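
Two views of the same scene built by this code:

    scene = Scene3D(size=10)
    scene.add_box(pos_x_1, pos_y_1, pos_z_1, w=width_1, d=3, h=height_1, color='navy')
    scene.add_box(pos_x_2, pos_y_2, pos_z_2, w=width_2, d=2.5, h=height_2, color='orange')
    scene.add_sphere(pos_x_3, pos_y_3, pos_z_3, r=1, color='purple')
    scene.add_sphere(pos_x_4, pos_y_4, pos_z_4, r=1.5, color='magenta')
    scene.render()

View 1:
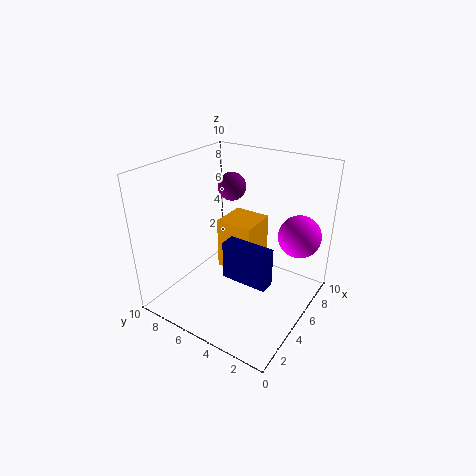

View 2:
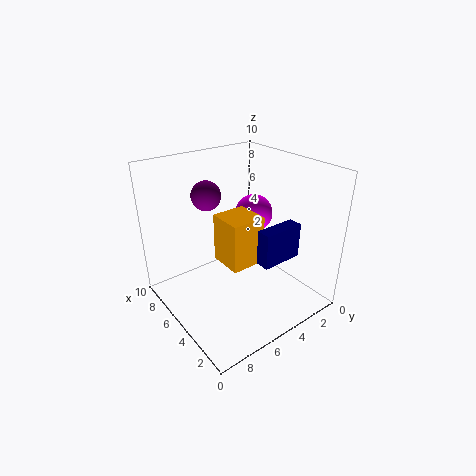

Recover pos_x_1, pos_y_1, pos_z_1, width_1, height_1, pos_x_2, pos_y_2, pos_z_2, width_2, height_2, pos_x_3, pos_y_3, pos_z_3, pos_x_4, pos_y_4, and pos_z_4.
pos_x_1 = 2.5, pos_y_1 = 1.5, pos_z_1 = 3.5, width_1 = 1, height_1 = 2.5, pos_x_2 = 4, pos_y_2 = 3.5, pos_z_2 = 3, width_2 = 2.5, height_2 = 3.5, pos_x_3 = 6.5, pos_y_3 = 6.5, pos_z_3 = 8, pos_x_4 = 7.5, pos_y_4 = 1.5, pos_z_4 = 5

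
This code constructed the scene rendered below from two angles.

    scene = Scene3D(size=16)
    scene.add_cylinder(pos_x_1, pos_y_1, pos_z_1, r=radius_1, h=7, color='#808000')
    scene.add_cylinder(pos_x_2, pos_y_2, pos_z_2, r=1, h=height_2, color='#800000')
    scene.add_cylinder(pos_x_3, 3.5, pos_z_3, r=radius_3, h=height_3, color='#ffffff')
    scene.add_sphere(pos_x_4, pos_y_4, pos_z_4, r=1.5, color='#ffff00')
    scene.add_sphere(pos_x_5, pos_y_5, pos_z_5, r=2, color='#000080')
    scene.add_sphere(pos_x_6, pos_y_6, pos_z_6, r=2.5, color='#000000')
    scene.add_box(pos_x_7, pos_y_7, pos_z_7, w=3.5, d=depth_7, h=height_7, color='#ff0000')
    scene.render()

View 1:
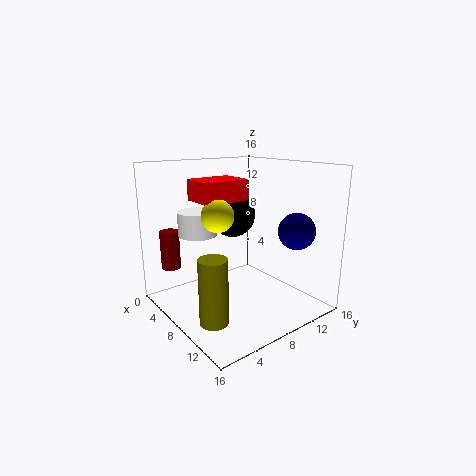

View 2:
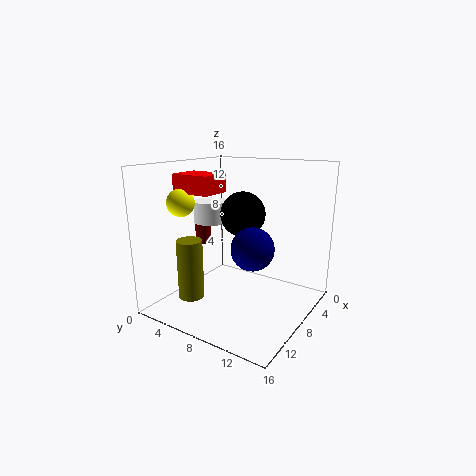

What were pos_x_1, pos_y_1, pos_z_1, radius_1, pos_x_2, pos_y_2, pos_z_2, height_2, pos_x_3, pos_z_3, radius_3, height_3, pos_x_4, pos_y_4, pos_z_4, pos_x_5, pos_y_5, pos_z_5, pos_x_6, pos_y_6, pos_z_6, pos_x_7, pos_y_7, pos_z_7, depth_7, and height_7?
pos_x_1 = 10.5, pos_y_1 = 3, pos_z_1 = 0.5, radius_1 = 1.5, pos_x_2 = 5.5, pos_y_2 = 1, pos_z_2 = 5.5, height_2 = 4, pos_x_3 = 7, pos_z_3 = 9, radius_3 = 2, height_3 = 2.5, pos_x_4 = 11.5, pos_y_4 = 3, pos_z_4 = 12, pos_x_5 = 12.5, pos_y_5 = 12.5, pos_z_5 = 9, pos_x_6 = 7, pos_y_6 = 8, pos_z_6 = 10.5, pos_x_7 = 8, pos_y_7 = 2, pos_z_7 = 13, depth_7 = 4.5, height_7 = 2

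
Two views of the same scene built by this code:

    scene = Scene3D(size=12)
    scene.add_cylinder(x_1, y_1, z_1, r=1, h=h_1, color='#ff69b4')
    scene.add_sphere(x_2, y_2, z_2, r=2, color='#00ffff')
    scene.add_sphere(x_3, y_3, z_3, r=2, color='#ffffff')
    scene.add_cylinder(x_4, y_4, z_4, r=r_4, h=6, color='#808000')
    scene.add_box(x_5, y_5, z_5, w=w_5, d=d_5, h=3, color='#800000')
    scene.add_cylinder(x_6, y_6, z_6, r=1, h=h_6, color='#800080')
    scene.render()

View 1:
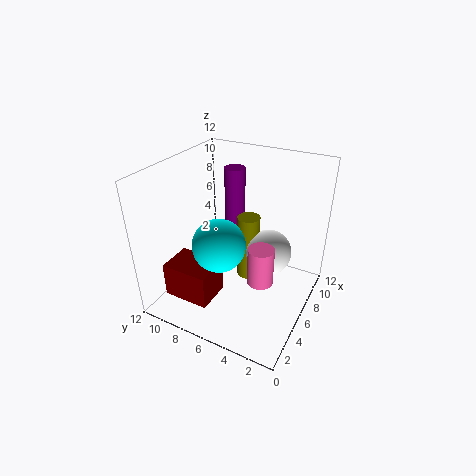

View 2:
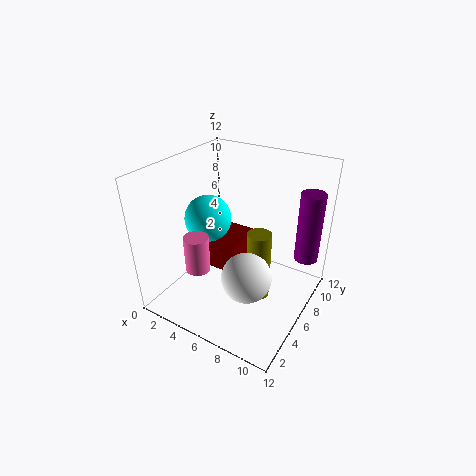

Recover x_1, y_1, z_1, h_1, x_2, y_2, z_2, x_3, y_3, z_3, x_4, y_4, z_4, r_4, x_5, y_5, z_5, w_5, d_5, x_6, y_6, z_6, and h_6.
x_1 = 4
y_1 = 3
z_1 = 4
h_1 = 3
x_2 = 3
y_2 = 6
z_2 = 7
x_3 = 8
y_3 = 4
z_3 = 4
x_4 = 8
y_4 = 6
z_4 = 1
r_4 = 1
x_5 = 2
y_5 = 7
z_5 = 1
w_5 = 3
d_5 = 4
x_6 = 11
y_6 = 9
z_6 = 4
h_6 = 6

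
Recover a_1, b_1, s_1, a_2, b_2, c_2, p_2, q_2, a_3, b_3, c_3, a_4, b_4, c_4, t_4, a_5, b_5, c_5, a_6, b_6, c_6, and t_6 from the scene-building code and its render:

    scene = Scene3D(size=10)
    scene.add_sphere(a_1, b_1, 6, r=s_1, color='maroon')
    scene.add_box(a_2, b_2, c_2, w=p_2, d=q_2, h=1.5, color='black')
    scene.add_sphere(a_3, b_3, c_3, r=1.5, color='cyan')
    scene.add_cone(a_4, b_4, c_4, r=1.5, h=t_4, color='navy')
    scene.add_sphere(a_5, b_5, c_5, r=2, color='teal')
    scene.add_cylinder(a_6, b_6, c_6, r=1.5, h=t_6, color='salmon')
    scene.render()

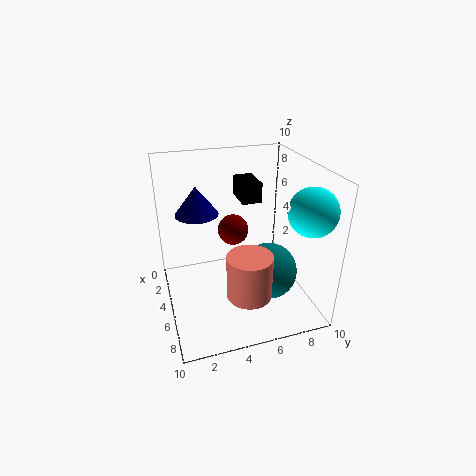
a_1 = 5.5; b_1 = 4.5; s_1 = 1; a_2 = 0.5; b_2 = 6; c_2 = 6.5; p_2 = 2.5; q_2 = 1.5; a_3 = 8.5; b_3 = 8.5; c_3 = 8; a_4 = 3.5; b_4 = 2.5; c_4 = 6.5; t_4 = 2; a_5 = 6; b_5 = 7; c_5 = 2.5; a_6 = 7.5; b_6 = 5; c_6 = 2; t_6 = 3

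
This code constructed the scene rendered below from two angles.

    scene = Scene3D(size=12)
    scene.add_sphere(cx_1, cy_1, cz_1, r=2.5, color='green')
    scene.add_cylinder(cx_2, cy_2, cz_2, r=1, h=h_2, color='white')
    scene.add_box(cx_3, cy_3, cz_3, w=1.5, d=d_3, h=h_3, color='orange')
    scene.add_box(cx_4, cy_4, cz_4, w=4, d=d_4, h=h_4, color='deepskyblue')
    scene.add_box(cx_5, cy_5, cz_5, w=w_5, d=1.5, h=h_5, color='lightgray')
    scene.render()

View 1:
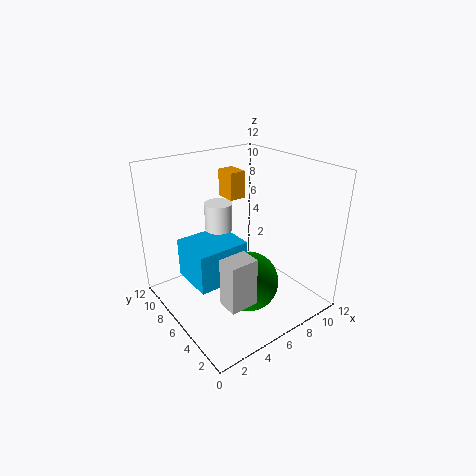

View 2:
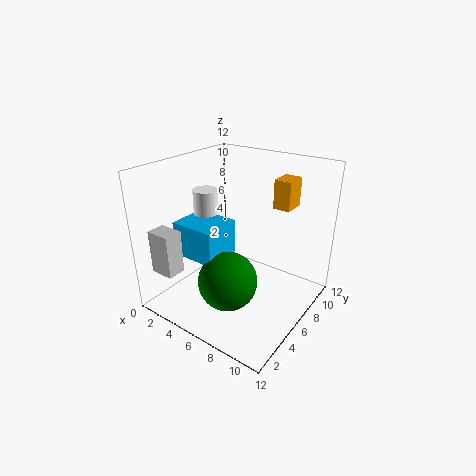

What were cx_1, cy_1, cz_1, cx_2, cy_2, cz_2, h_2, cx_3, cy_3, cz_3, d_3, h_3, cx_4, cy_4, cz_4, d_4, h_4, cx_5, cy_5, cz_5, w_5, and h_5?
cx_1 = 6; cy_1 = 4.5; cz_1 = 2.5; cx_2 = 3.5; cy_2 = 5; cz_2 = 8; h_2 = 2; cx_3 = 7.5; cy_3 = 9; cz_3 = 8; d_3 = 2; h_3 = 2.5; cx_4 = 1; cy_4 = 3.5; cz_4 = 4; d_4 = 3.5; h_4 = 3; cx_5 = 1.5; cy_5 = 0.5; cz_5 = 4; w_5 = 2; h_5 = 3.5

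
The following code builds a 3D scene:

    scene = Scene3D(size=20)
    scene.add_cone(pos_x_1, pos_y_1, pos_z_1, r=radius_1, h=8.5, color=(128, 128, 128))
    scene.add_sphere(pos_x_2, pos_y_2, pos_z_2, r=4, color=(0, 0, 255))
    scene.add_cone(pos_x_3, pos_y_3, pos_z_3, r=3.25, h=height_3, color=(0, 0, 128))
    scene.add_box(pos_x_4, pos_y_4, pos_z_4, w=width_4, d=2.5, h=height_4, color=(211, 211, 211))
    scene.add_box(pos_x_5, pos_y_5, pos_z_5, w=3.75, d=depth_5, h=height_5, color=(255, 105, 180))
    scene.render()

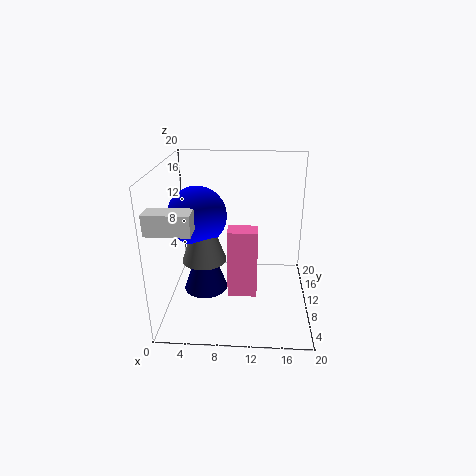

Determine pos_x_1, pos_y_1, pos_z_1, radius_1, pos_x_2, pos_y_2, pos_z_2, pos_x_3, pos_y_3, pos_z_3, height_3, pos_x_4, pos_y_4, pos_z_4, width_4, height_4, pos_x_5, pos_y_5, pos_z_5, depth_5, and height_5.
pos_x_1 = 5.5
pos_y_1 = 8.25
pos_z_1 = 7.5
radius_1 = 3
pos_x_2 = 4.5
pos_y_2 = 9.75
pos_z_2 = 13.25
pos_x_3 = 5
pos_y_3 = 11.25
pos_z_3 = 1
height_3 = 9
pos_x_4 = 0.25
pos_y_4 = 0.75
pos_z_4 = 14.25
width_4 = 5.25
height_4 = 2.5
pos_x_5 = 9
pos_y_5 = 4.5
pos_z_5 = 4.25
depth_5 = 2.5
height_5 = 9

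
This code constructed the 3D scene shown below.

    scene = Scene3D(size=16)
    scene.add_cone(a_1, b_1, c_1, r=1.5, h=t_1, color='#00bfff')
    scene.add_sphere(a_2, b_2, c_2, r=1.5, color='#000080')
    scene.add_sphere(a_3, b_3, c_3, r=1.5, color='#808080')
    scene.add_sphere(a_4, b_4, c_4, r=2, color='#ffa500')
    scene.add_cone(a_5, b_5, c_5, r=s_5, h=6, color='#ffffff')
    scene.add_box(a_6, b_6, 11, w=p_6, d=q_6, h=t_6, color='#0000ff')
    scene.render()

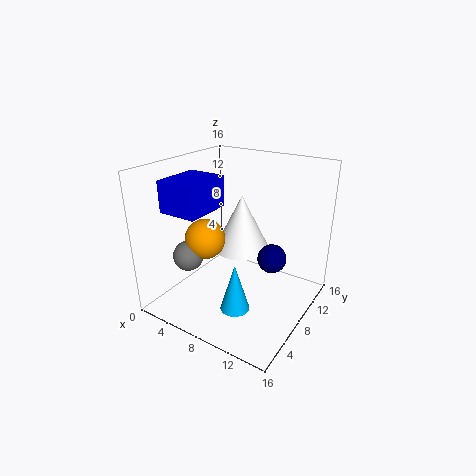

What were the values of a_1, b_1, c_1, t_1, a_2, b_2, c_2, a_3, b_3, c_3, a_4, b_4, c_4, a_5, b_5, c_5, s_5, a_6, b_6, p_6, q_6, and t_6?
a_1 = 10.5; b_1 = 3.5; c_1 = 2.5; t_1 = 5; a_2 = 12.5; b_2 = 7.5; c_2 = 7; a_3 = 6; b_3 = 2; c_3 = 8; a_4 = 7; b_4 = 3.5; c_4 = 9.5; a_5 = 8.5; b_5 = 8; c_5 = 7; s_5 = 3; a_6 = 1; b_6 = 3.5; p_6 = 4.5; q_6 = 5.5; t_6 = 3.5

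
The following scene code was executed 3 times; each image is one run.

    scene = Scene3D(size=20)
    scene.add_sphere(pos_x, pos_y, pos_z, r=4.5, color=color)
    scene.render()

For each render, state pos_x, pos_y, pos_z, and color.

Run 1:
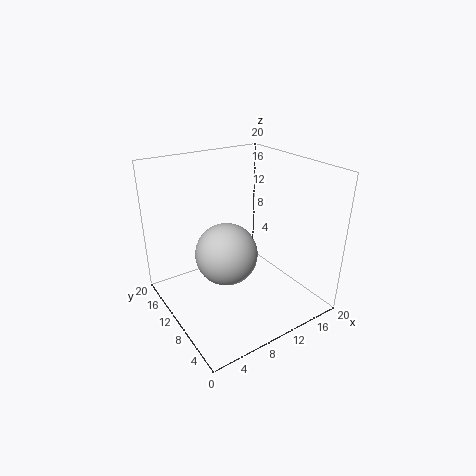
pos_x = 9, pos_y = 11.5, pos_z = 7, color = 'lightgray'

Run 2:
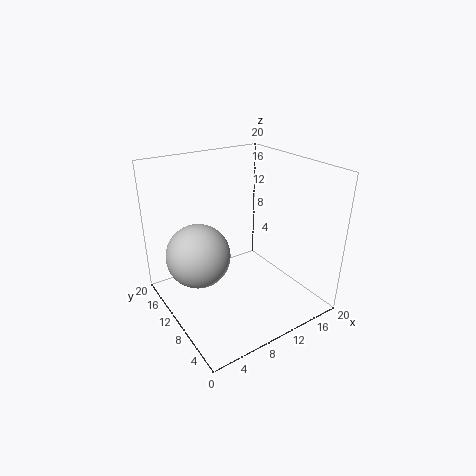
pos_x = 5, pos_y = 12.5, pos_z = 7.5, color = 'lightgray'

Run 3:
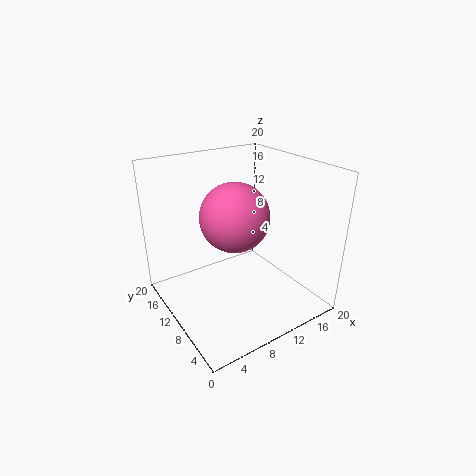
pos_x = 8.5, pos_y = 8.5, pos_z = 14, color = 'hotpink'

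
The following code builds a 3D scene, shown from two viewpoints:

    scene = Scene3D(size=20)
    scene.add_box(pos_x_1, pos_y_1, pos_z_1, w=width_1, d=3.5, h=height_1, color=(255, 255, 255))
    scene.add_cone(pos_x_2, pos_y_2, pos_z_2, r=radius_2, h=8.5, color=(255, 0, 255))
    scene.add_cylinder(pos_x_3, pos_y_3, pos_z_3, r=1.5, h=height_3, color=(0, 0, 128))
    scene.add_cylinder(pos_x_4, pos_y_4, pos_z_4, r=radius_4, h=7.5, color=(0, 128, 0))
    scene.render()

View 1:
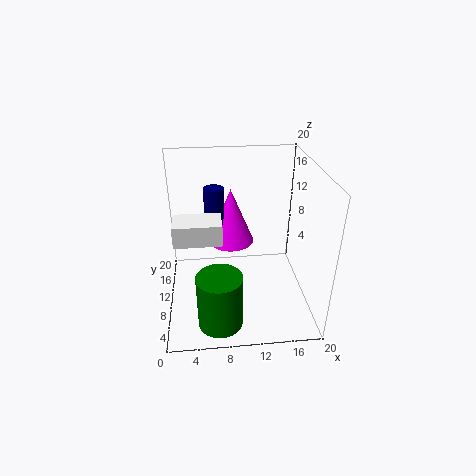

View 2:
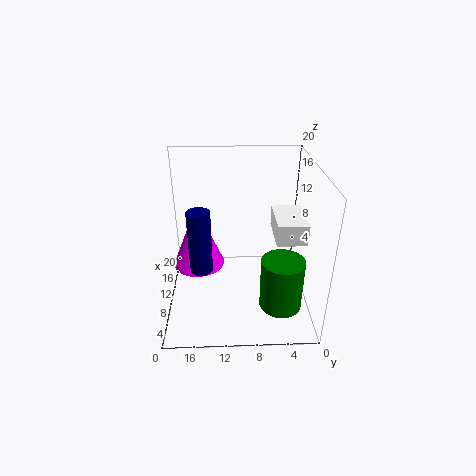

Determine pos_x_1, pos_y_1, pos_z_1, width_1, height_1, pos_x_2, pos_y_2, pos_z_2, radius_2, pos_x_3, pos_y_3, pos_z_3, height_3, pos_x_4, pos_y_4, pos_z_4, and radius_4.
pos_x_1 = 2, pos_y_1 = 2.5, pos_z_1 = 13.5, width_1 = 5.5, height_1 = 2.5, pos_x_2 = 9.5, pos_y_2 = 15.5, pos_z_2 = 6.5, radius_2 = 3.5, pos_x_3 = 7, pos_y_3 = 15, pos_z_3 = 7, height_3 = 8.5, pos_x_4 = 7, pos_y_4 = 4, pos_z_4 = 0.5, radius_4 = 3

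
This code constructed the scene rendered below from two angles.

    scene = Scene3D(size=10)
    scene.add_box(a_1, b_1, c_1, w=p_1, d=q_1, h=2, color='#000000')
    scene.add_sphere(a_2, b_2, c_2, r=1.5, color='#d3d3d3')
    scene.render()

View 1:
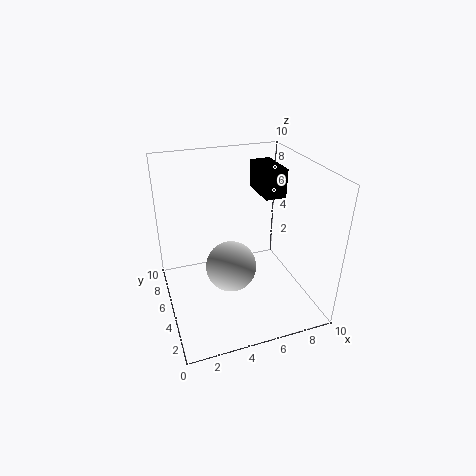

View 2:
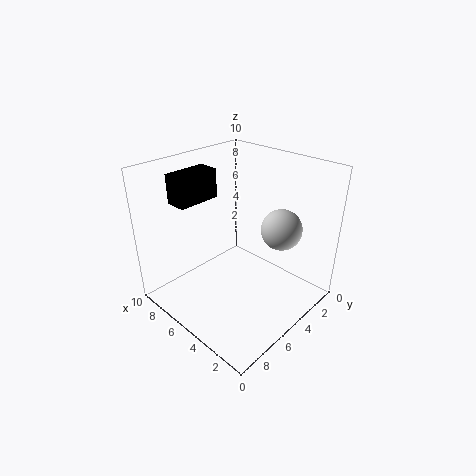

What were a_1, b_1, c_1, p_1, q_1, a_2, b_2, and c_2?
a_1 = 7; b_1 = 5; c_1 = 7.5; p_1 = 1.5; q_1 = 3; a_2 = 3.5; b_2 = 2; c_2 = 5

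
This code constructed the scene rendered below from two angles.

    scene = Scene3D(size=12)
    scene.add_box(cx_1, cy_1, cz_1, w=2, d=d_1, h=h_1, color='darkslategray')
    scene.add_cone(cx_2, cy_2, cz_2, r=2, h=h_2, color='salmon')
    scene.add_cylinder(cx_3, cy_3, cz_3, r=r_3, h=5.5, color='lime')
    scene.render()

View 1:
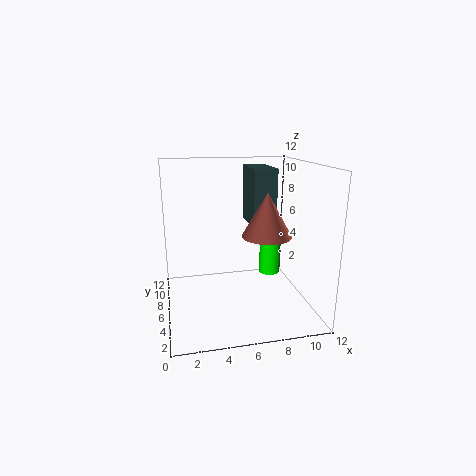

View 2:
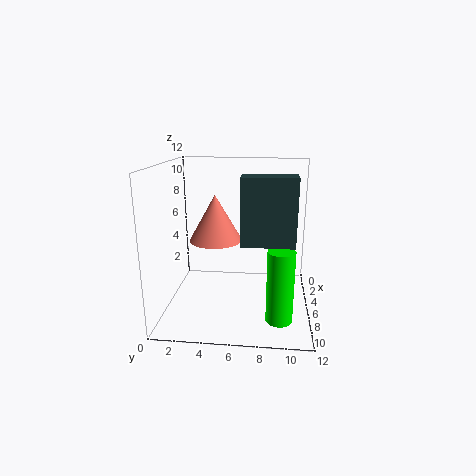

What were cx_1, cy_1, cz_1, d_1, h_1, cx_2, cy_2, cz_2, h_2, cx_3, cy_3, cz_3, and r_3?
cx_1 = 7.5
cy_1 = 6.5
cz_1 = 6.5
d_1 = 4
h_1 = 5
cx_2 = 8
cy_2 = 4.5
cz_2 = 6.5
h_2 = 3.5
cx_3 = 10
cy_3 = 9.5
cz_3 = 1
r_3 = 1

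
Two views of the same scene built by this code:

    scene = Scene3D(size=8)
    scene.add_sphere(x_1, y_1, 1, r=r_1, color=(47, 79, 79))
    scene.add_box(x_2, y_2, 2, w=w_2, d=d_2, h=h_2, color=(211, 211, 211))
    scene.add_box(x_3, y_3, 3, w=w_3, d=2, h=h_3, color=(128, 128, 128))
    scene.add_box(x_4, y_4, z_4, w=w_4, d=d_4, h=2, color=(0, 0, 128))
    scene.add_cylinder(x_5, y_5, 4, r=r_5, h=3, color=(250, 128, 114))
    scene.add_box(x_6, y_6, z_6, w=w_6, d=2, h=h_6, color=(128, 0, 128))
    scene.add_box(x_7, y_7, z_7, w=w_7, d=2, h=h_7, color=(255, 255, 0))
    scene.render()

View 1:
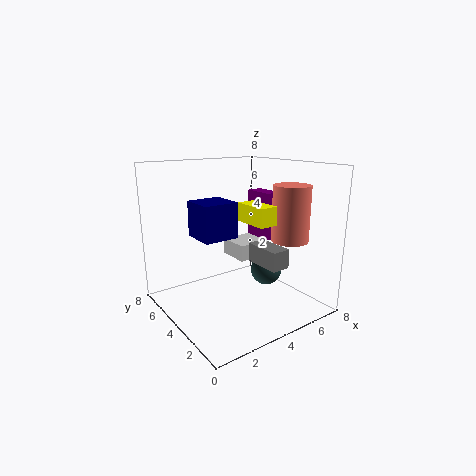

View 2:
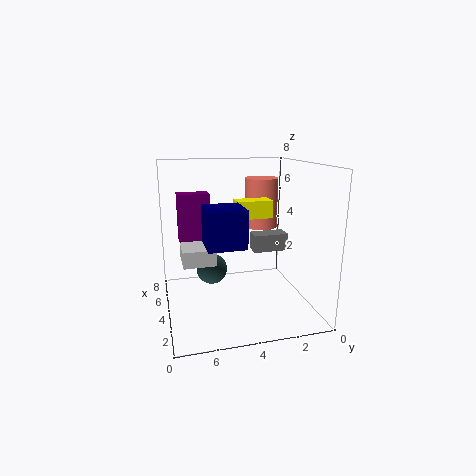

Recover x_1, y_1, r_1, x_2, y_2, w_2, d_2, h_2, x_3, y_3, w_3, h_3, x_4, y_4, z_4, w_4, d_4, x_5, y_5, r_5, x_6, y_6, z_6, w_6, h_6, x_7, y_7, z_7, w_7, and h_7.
x_1 = 7; y_1 = 5; r_1 = 1; x_2 = 5; y_2 = 5; w_2 = 2; d_2 = 2; h_2 = 1; x_3 = 4; y_3 = 1; w_3 = 1; h_3 = 1; x_4 = 2; y_4 = 4; z_4 = 4; w_4 = 2; d_4 = 2; x_5 = 6; y_5 = 2; r_5 = 1; x_6 = 7; y_6 = 5; z_6 = 3; w_6 = 1; h_6 = 3; x_7 = 4; y_7 = 2; z_7 = 5; w_7 = 1; h_7 = 1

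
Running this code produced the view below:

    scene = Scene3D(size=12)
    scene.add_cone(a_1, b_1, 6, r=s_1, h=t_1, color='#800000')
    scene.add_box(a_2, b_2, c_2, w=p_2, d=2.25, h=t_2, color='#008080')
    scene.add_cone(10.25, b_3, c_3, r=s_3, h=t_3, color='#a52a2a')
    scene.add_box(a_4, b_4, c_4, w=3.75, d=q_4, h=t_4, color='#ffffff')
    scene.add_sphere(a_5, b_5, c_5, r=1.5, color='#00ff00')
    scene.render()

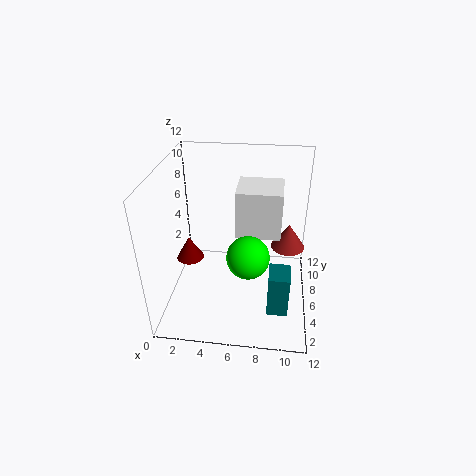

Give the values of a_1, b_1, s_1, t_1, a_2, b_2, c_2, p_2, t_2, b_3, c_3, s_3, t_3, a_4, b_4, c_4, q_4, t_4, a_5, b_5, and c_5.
a_1 = 2.75
b_1 = 3
s_1 = 1
t_1 = 1.75
a_2 = 8.75
b_2 = 3.25
c_2 = 0.25
p_2 = 1.75
t_2 = 3.75
b_3 = 8.25
c_3 = 4
s_3 = 1.5
t_3 = 2.25
a_4 = 5.75
b_4 = 6
c_4 = 6
q_4 = 3.5
t_4 = 4
a_5 = 7.25
b_5 = 1.75
c_5 = 7.25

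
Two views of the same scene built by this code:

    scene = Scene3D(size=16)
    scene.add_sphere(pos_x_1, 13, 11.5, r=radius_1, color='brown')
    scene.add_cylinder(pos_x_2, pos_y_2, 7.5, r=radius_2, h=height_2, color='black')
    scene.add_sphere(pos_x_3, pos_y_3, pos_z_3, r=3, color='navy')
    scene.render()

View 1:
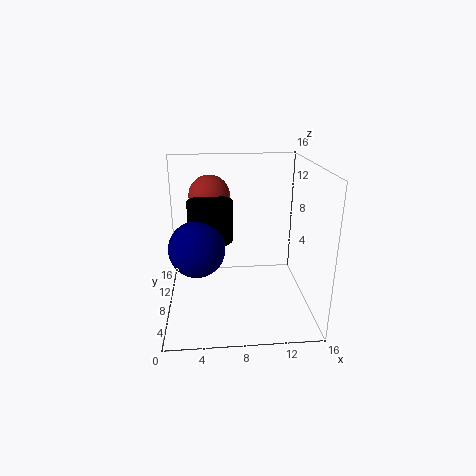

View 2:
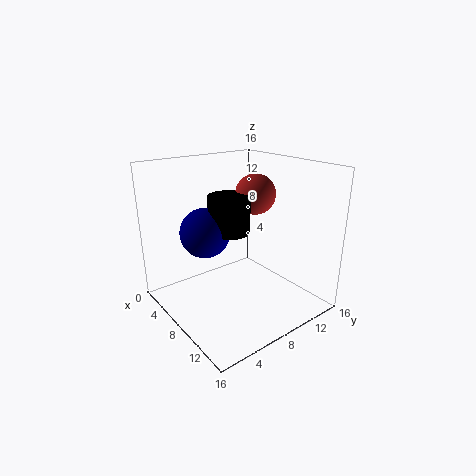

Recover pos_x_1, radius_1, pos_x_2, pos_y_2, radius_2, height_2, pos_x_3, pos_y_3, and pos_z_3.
pos_x_1 = 5
radius_1 = 2.5
pos_x_2 = 5
pos_y_2 = 9
radius_2 = 2.5
height_2 = 4.5
pos_x_3 = 3.5
pos_y_3 = 6.5
pos_z_3 = 7.5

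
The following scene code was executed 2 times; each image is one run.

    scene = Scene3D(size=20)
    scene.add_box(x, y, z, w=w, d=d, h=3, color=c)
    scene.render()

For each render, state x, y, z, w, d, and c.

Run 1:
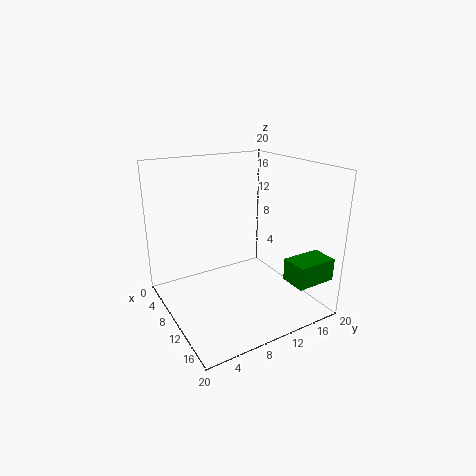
x = 16, y = 13.5, z = 5.5, w = 3.5, d = 5.5, c = 'green'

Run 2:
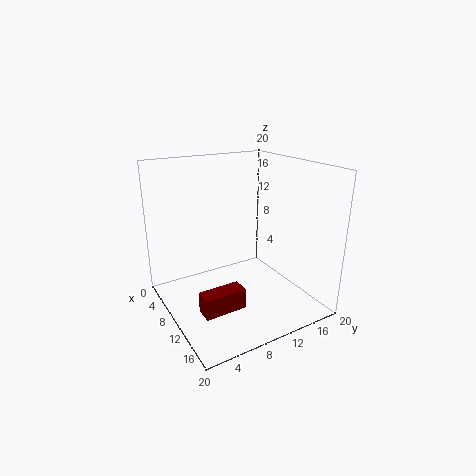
x = 10.5, y = 3.5, z = 0.5, w = 2.5, d = 6, c = 'maroon'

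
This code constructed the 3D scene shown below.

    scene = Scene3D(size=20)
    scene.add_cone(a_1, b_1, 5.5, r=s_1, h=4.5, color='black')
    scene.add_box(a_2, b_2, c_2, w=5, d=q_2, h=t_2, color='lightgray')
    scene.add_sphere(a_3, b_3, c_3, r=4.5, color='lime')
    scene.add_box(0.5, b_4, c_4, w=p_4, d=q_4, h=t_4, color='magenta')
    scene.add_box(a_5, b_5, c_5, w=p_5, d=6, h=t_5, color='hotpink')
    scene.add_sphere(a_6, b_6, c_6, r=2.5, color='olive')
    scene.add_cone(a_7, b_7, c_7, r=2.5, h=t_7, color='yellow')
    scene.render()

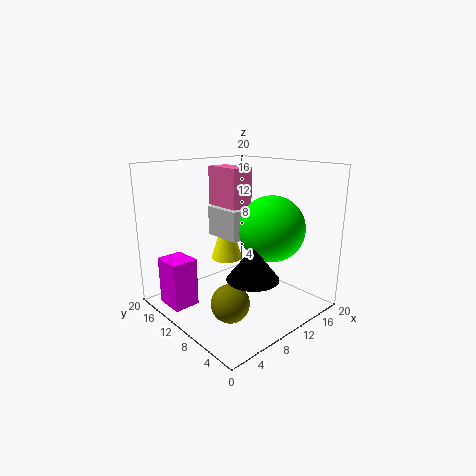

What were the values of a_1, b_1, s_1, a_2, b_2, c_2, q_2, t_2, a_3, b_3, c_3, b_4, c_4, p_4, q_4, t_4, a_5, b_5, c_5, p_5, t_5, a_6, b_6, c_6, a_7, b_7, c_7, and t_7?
a_1 = 9
b_1 = 6
s_1 = 3.5
a_2 = 11
b_2 = 12
c_2 = 8.5
q_2 = 6
t_2 = 4.5
a_3 = 13
b_3 = 6.5
c_3 = 11.5
b_4 = 11.5
c_4 = 1.5
p_4 = 3.5
q_4 = 4
t_4 = 6.5
a_5 = 12
b_5 = 13
c_5 = 13
p_5 = 3.5
t_5 = 6
a_6 = 5.5
b_6 = 6.5
c_6 = 3
a_7 = 13
b_7 = 16
c_7 = 4.5
t_7 = 8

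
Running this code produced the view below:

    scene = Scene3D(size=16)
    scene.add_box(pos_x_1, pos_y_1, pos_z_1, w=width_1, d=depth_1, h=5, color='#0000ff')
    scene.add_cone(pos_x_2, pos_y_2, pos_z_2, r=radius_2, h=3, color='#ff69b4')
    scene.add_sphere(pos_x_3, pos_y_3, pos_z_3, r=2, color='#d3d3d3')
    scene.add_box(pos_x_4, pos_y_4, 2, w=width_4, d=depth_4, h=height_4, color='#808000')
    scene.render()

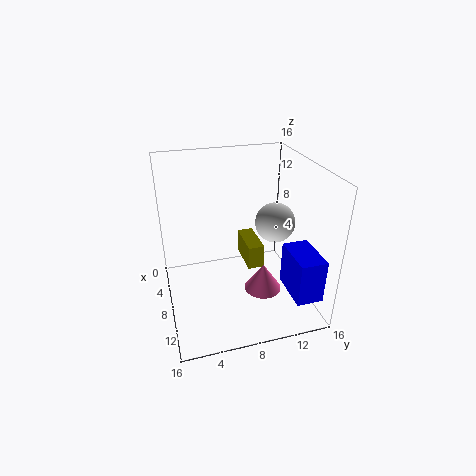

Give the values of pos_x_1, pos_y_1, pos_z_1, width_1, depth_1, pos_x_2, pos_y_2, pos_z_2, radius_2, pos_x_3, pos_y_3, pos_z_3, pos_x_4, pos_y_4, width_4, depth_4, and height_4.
pos_x_1 = 9; pos_y_1 = 13; pos_z_1 = 2; width_1 = 5; depth_1 = 3; pos_x_2 = 11; pos_y_2 = 10; pos_z_2 = 3; radius_2 = 2; pos_x_3 = 11; pos_y_3 = 11; pos_z_3 = 11; pos_x_4 = 1; pos_y_4 = 10; width_4 = 5; depth_4 = 2; height_4 = 3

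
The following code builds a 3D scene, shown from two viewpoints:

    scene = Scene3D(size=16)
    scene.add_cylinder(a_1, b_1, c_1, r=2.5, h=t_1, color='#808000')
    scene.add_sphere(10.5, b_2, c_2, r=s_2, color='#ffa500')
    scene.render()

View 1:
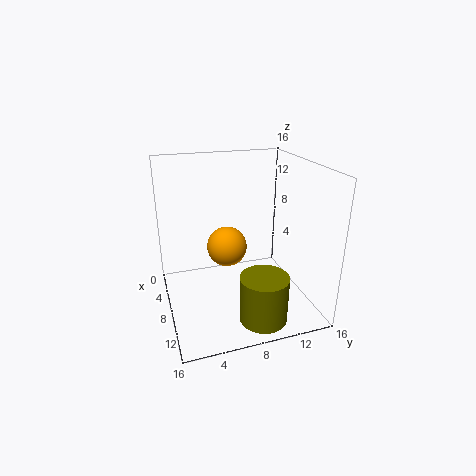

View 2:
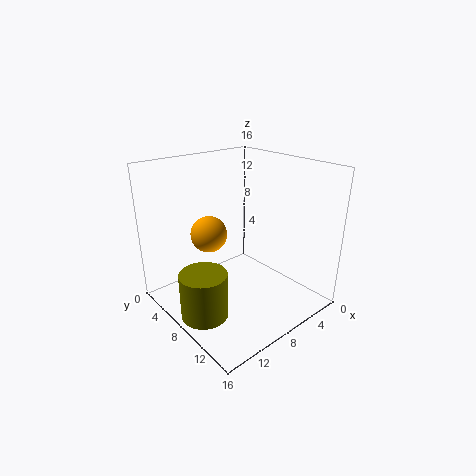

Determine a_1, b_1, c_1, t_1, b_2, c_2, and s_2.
a_1 = 13.5, b_1 = 9, c_1 = 1, t_1 = 5, b_2 = 6, c_2 = 8.5, s_2 = 2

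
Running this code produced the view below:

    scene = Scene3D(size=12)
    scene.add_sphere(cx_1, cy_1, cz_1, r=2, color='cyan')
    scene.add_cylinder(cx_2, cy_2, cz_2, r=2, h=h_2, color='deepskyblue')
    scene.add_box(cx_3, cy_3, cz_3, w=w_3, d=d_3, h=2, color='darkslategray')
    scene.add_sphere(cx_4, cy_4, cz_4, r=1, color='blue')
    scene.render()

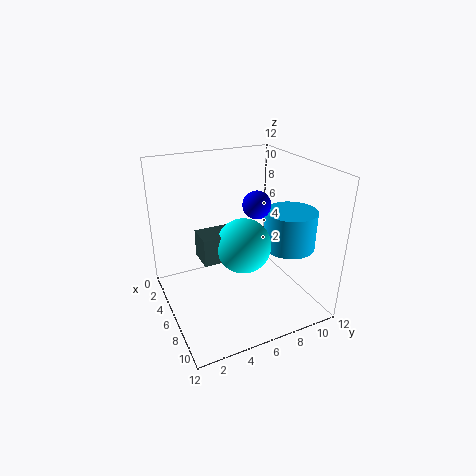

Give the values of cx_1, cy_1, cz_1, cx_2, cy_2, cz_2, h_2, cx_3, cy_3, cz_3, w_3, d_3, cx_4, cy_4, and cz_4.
cx_1 = 9
cy_1 = 5
cz_1 = 7
cx_2 = 9
cy_2 = 9
cz_2 = 6
h_2 = 3
cx_3 = 7
cy_3 = 2
cz_3 = 6
w_3 = 2
d_3 = 4
cx_4 = 9
cy_4 = 6
cz_4 = 10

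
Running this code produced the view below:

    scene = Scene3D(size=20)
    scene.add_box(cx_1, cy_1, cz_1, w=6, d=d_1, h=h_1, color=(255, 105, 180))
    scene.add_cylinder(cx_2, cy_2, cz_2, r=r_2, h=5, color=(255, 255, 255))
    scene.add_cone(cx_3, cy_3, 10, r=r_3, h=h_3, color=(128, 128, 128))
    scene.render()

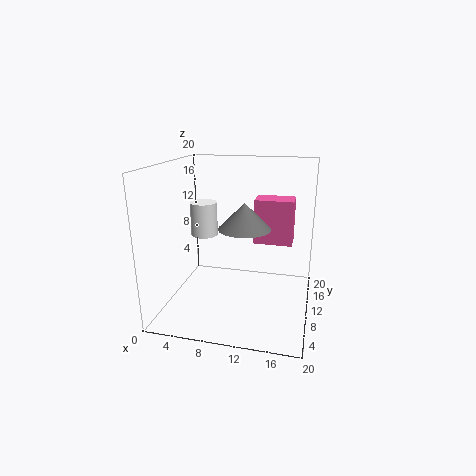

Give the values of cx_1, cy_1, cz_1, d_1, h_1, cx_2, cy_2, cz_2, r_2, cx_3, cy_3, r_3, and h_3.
cx_1 = 11
cy_1 = 16
cz_1 = 7
d_1 = 4
h_1 = 7
cx_2 = 4
cy_2 = 13
cz_2 = 9
r_2 = 2
cx_3 = 10
cy_3 = 14
r_3 = 4
h_3 = 4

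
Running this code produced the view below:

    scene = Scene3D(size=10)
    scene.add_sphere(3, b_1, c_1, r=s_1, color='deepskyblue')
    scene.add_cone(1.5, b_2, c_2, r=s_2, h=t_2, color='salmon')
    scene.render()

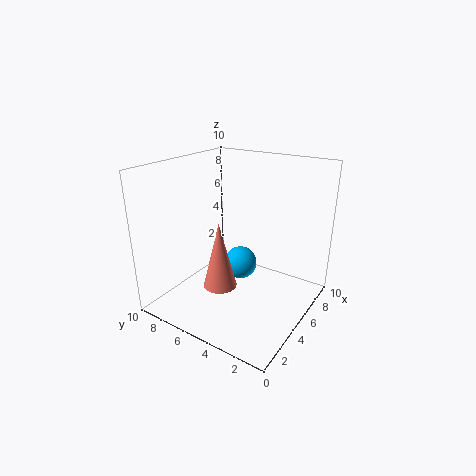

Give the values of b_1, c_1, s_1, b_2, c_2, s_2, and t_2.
b_1 = 3.5; c_1 = 4.5; s_1 = 1; b_2 = 4; c_2 = 3.5; s_2 = 1; t_2 = 4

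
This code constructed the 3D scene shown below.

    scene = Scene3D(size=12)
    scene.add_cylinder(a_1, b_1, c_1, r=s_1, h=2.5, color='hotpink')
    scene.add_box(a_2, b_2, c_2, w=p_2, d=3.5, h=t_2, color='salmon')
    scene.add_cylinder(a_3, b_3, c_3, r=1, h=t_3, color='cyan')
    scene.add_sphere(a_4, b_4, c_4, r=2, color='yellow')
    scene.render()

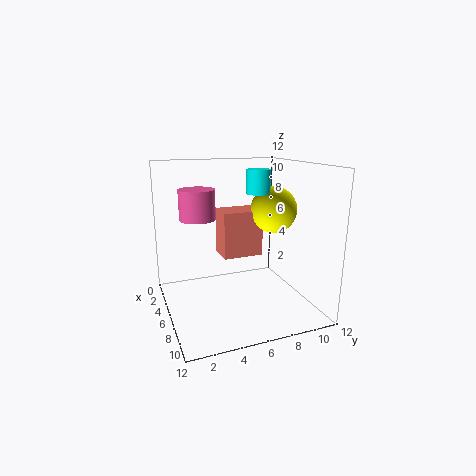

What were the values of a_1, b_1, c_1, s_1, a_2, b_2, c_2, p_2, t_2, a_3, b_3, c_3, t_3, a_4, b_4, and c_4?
a_1 = 4.5, b_1 = 3, c_1 = 7.5, s_1 = 1.5, a_2 = 3, b_2 = 5, c_2 = 4, p_2 = 2.5, t_2 = 4, a_3 = 5.5, b_3 = 8, c_3 = 9.5, t_3 = 2, a_4 = 5.5, b_4 = 9.5, c_4 = 8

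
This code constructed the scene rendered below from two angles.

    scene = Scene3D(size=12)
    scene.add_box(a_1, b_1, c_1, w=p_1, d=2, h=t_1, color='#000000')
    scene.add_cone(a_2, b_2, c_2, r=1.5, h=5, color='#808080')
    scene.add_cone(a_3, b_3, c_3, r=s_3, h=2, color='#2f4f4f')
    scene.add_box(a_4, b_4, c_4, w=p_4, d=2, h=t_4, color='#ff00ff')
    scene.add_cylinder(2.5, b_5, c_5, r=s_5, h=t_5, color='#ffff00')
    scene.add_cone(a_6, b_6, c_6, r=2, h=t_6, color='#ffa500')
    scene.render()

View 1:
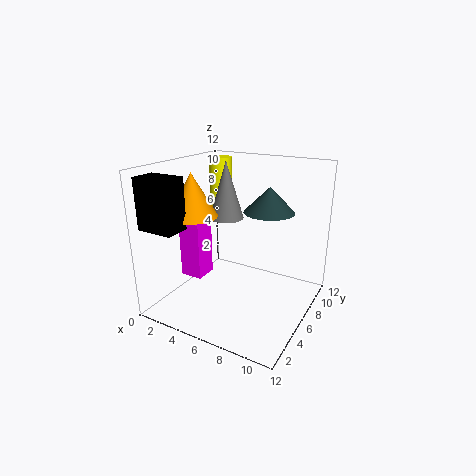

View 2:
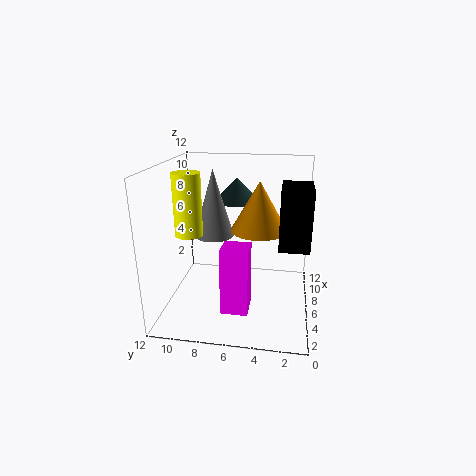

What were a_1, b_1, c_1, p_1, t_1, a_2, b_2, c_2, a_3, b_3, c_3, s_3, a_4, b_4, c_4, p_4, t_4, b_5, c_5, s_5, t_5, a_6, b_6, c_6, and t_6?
a_1 = 0.5; b_1 = 0.5; c_1 = 7.5; p_1 = 3; t_1 = 4; a_2 = 4; b_2 = 7.5; c_2 = 7; a_3 = 8.5; b_3 = 6.5; c_3 = 8.5; s_3 = 2; a_4 = 1; b_4 = 4.5; c_4 = 2; p_4 = 2; t_4 = 5; b_5 = 9; c_5 = 7.5; s_5 = 1; t_5 = 4.5; a_6 = 3; b_6 = 4; c_6 = 8; t_6 = 3.5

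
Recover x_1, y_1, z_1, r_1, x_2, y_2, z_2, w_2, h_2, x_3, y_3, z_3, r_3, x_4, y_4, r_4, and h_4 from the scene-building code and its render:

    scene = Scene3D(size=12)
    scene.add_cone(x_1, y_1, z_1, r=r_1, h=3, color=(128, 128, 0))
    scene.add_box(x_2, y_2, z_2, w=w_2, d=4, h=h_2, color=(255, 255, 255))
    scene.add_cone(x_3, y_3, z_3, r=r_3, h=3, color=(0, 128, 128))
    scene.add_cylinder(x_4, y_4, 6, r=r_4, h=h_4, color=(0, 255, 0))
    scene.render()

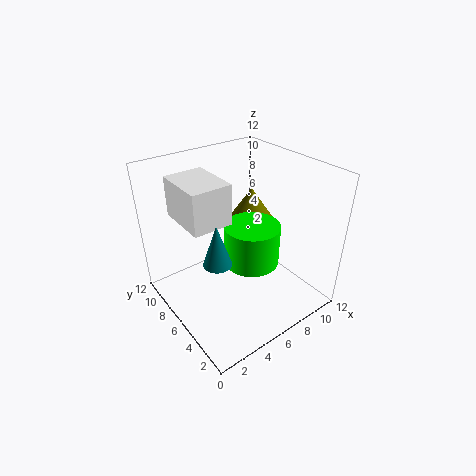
x_1 = 9, y_1 = 8, z_1 = 6, r_1 = 2, x_2 = 1, y_2 = 4, z_2 = 9, w_2 = 3, h_2 = 3, x_3 = 2, y_3 = 3, z_3 = 7, r_3 = 1, x_4 = 5, y_4 = 3, r_4 = 2, h_4 = 3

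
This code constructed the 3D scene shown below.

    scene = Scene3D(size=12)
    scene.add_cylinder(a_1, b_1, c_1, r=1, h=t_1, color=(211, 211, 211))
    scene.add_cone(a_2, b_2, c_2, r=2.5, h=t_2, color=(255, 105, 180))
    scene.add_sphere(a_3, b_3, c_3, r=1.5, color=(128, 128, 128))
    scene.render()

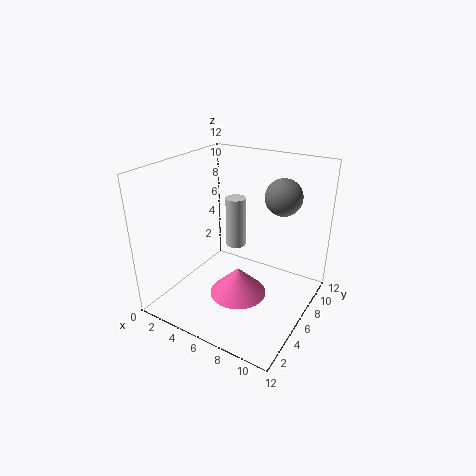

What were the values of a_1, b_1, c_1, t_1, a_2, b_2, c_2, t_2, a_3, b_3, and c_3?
a_1 = 3
b_1 = 10.5
c_1 = 2.5
t_1 = 5
a_2 = 6
b_2 = 6
c_2 = 0.5
t_2 = 2.5
a_3 = 9
b_3 = 8
c_3 = 9.5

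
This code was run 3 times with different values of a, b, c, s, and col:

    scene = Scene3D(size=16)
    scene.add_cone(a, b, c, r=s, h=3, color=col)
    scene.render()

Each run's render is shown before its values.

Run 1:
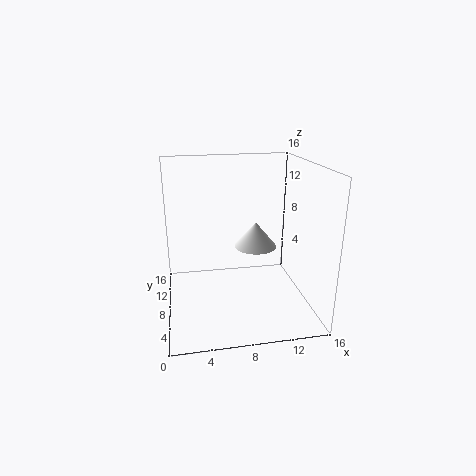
a = 10.5
b = 10
c = 6
s = 2.5
col = 'white'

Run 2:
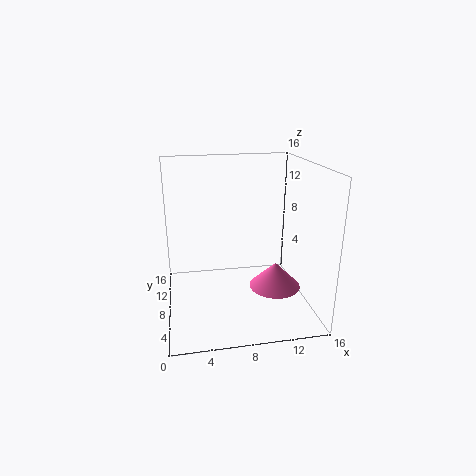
a = 12.5
b = 8
c = 1.5
s = 3
col = 'hotpink'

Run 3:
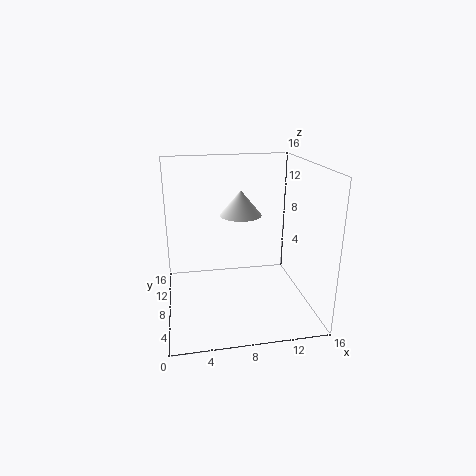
a = 9
b = 11.5
c = 9.5
s = 2.5
col = 'white'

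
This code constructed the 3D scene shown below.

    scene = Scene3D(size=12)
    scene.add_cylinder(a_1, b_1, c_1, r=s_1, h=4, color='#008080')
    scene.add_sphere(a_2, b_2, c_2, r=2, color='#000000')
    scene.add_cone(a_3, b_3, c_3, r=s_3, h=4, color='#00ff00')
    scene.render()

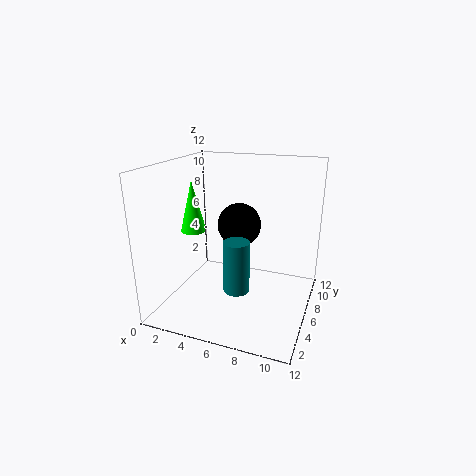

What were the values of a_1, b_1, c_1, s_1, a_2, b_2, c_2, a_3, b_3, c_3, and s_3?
a_1 = 7, b_1 = 3, c_1 = 3, s_1 = 1, a_2 = 5, b_2 = 9, c_2 = 6, a_3 = 3, b_3 = 4, c_3 = 7, s_3 = 1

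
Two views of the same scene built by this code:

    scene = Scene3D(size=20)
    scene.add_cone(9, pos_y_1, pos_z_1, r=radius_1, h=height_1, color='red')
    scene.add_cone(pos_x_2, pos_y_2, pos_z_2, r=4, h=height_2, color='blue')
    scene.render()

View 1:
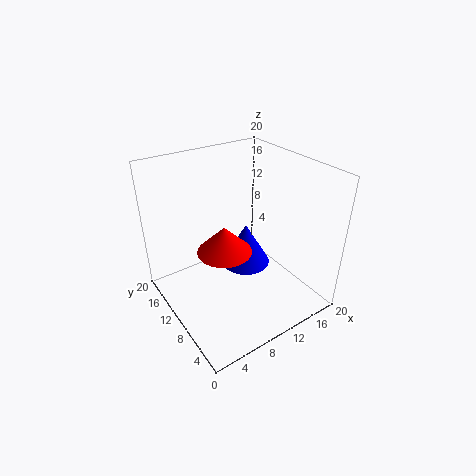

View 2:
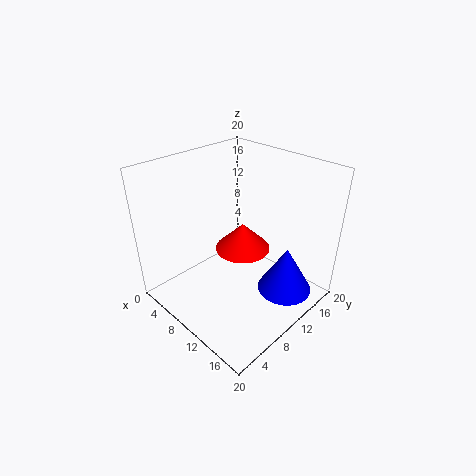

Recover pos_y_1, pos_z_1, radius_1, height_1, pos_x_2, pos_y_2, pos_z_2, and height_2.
pos_y_1 = 12
pos_z_1 = 7
radius_1 = 4
height_1 = 4
pos_x_2 = 15
pos_y_2 = 15
pos_z_2 = 1
height_2 = 7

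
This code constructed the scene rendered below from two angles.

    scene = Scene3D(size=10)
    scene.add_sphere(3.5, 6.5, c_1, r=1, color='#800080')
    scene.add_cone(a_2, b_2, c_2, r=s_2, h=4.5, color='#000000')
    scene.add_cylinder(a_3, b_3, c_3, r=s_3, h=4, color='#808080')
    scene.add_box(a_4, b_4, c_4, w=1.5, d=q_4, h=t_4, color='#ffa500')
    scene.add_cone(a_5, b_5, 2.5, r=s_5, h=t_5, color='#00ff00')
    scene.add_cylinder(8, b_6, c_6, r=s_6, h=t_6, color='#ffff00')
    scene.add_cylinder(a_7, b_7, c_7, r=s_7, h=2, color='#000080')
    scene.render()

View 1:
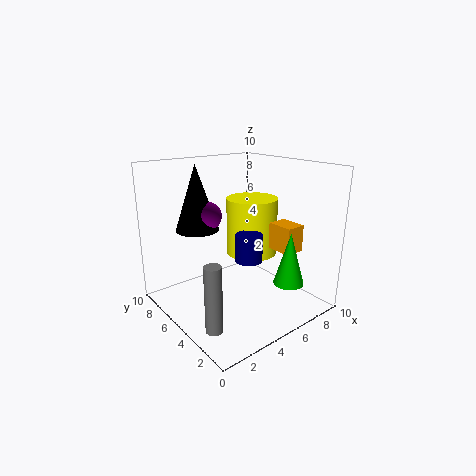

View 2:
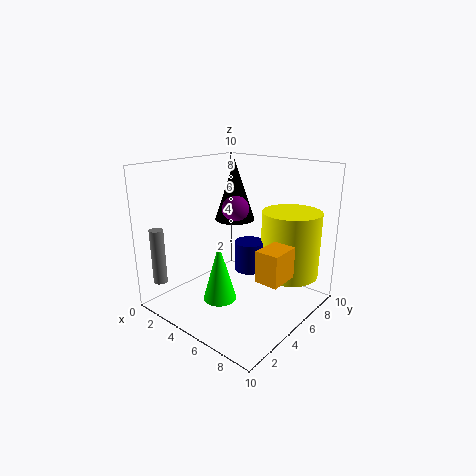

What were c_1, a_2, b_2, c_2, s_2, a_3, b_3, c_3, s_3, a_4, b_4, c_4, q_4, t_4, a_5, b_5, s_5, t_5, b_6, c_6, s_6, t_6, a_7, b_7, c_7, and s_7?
c_1 = 6.5; a_2 = 3; b_2 = 7; c_2 = 5.5; s_2 = 1.5; a_3 = 0.5; b_3 = 1.5; c_3 = 1.5; s_3 = 0.5; a_4 = 8; b_4 = 3; c_4 = 3.5; q_4 = 2; t_4 = 2; a_5 = 6.5; b_5 = 1.5; s_5 = 1; t_5 = 3.5; b_6 = 7; c_6 = 2.5; s_6 = 2; t_6 = 4.5; a_7 = 6; b_7 = 5; c_7 = 3; s_7 = 1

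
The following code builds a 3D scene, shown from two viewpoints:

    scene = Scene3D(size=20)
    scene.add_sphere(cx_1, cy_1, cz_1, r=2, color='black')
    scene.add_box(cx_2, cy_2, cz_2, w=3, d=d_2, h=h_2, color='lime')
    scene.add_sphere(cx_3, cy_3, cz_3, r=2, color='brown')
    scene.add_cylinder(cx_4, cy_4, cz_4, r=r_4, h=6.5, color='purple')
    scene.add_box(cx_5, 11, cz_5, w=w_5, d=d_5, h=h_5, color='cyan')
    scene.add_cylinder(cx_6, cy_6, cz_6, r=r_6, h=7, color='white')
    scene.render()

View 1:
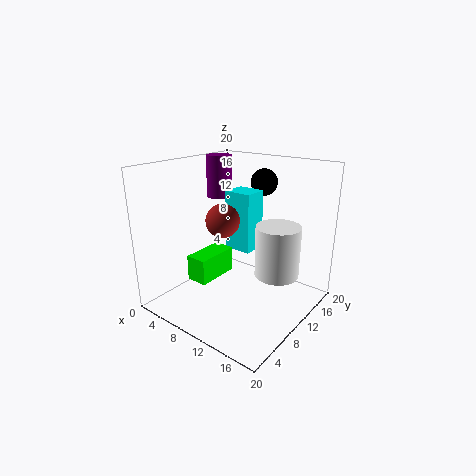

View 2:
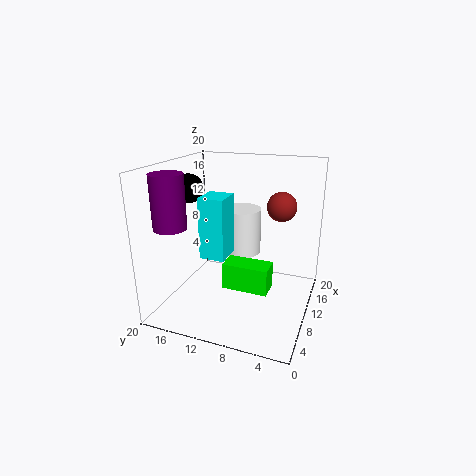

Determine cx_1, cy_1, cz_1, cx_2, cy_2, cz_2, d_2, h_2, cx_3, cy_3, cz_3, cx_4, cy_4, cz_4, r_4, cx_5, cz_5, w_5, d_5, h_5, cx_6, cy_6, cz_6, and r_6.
cx_1 = 9.5
cy_1 = 17
cz_1 = 16.5
cx_2 = 5.5
cy_2 = 4.5
cz_2 = 4.5
d_2 = 6
h_2 = 3.5
cx_3 = 12
cy_3 = 4.5
cz_3 = 14.5
cx_4 = 2
cy_4 = 15.5
cz_4 = 13.5
r_4 = 2
cx_5 = 7
cz_5 = 7.5
w_5 = 4
d_5 = 3.5
h_5 = 8.5
cx_6 = 15.5
cy_6 = 11.5
cz_6 = 5.5
r_6 = 3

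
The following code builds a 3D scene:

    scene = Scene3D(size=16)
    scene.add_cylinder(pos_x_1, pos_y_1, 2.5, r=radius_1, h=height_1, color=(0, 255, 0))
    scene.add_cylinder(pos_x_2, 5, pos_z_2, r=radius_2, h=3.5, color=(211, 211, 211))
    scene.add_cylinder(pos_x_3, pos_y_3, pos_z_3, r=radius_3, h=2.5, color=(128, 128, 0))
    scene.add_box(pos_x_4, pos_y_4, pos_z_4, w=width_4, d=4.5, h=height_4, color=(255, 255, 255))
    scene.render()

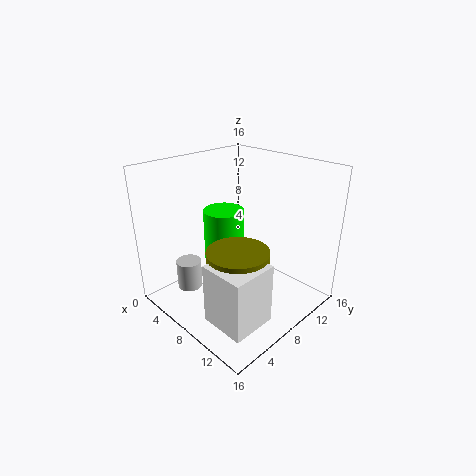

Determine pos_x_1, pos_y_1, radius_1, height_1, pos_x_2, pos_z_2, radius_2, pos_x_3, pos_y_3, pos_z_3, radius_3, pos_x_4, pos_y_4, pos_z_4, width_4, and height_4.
pos_x_1 = 3.5; pos_y_1 = 10; radius_1 = 2.5; height_1 = 7; pos_x_2 = 2.5; pos_z_2 = 0.5; radius_2 = 1.5; pos_x_3 = 12; pos_y_3 = 4; pos_z_3 = 7; radius_3 = 3; pos_x_4 = 11; pos_y_4 = 0.5; pos_z_4 = 3; width_4 = 4.5; height_4 = 6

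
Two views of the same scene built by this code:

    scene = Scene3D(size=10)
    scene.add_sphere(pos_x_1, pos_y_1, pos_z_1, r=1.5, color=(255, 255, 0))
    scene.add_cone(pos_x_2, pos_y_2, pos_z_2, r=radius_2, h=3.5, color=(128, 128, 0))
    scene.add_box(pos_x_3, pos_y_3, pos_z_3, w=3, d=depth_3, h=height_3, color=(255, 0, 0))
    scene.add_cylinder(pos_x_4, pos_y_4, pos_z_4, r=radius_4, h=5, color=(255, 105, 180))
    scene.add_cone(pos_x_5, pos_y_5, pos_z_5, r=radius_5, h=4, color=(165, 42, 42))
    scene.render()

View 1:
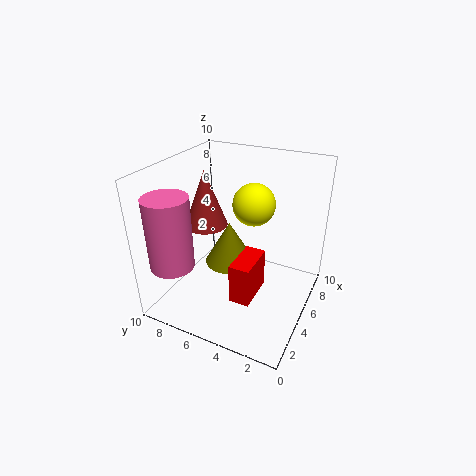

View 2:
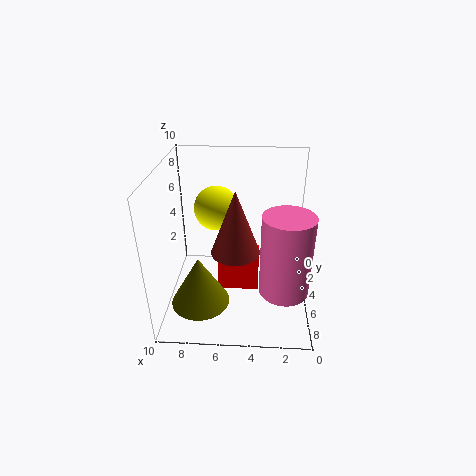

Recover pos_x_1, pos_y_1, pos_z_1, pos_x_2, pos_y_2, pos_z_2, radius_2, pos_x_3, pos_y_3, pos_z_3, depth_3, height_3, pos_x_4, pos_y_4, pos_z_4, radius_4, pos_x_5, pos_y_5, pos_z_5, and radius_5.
pos_x_1 = 6.5, pos_y_1 = 4.5, pos_z_1 = 7, pos_x_2 = 7.5, pos_y_2 = 7, pos_z_2 = 1, radius_2 = 2, pos_x_3 = 3.5, pos_y_3 = 3.5, pos_z_3 = 0.5, depth_3 = 1.5, height_3 = 3, pos_x_4 = 2, pos_y_4 = 8.5, pos_z_4 = 3.5, radius_4 = 1.5, pos_x_5 = 5, pos_y_5 = 7.5, pos_z_5 = 5.5, radius_5 = 1.5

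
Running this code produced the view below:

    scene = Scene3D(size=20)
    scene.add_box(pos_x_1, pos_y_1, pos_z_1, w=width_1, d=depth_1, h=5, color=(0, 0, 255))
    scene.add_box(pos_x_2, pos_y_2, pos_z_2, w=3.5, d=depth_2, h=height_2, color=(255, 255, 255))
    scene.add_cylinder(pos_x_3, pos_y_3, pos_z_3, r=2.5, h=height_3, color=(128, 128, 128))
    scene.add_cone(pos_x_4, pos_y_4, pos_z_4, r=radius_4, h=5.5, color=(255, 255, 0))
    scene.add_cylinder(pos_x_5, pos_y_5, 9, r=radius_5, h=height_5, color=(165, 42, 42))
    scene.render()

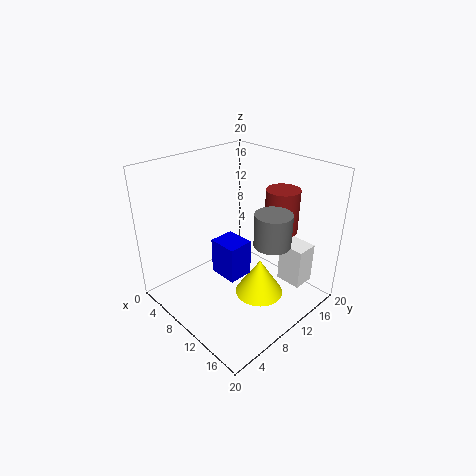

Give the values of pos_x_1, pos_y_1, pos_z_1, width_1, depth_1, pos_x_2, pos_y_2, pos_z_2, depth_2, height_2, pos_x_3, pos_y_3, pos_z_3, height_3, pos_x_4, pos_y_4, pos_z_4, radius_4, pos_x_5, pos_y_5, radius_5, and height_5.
pos_x_1 = 8.5, pos_y_1 = 6.5, pos_z_1 = 5.5, width_1 = 4, depth_1 = 3.5, pos_x_2 = 15, pos_y_2 = 13, pos_z_2 = 4.5, depth_2 = 3, height_2 = 5.5, pos_x_3 = 14.5, pos_y_3 = 12, pos_z_3 = 10, height_3 = 4.5, pos_x_4 = 12.5, pos_y_4 = 12, pos_z_4 = 1, radius_4 = 3.5, pos_x_5 = 11.5, pos_y_5 = 17.5, radius_5 = 2.5, height_5 = 6.5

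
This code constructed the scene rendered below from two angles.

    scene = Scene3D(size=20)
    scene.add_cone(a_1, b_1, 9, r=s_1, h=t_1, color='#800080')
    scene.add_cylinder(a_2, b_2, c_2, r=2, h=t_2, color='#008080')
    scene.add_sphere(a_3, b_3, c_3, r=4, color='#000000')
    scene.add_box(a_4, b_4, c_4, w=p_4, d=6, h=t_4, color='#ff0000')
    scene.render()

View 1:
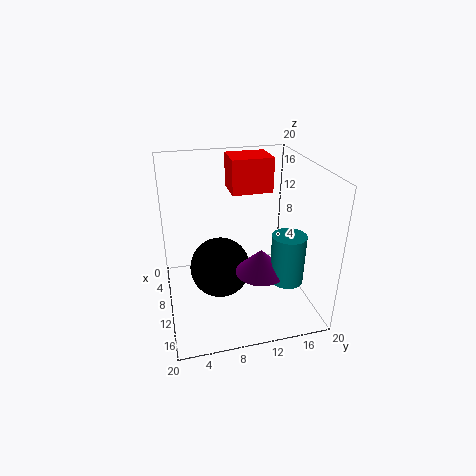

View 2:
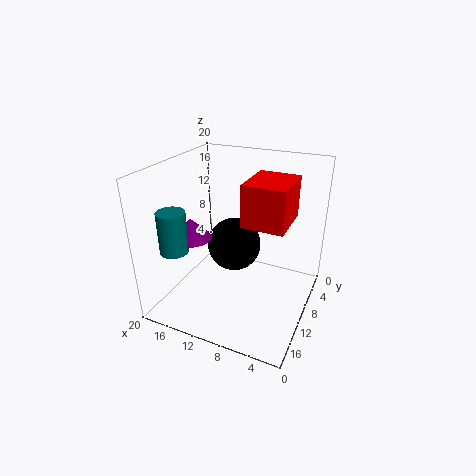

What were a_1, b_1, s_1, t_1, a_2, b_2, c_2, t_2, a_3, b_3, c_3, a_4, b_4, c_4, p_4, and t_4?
a_1 = 17
b_1 = 11
s_1 = 3
t_1 = 3
a_2 = 18
b_2 = 14
c_2 = 8
t_2 = 6
a_3 = 12
b_3 = 7
c_3 = 7
a_4 = 2
b_4 = 10
c_4 = 15
p_4 = 5
t_4 = 5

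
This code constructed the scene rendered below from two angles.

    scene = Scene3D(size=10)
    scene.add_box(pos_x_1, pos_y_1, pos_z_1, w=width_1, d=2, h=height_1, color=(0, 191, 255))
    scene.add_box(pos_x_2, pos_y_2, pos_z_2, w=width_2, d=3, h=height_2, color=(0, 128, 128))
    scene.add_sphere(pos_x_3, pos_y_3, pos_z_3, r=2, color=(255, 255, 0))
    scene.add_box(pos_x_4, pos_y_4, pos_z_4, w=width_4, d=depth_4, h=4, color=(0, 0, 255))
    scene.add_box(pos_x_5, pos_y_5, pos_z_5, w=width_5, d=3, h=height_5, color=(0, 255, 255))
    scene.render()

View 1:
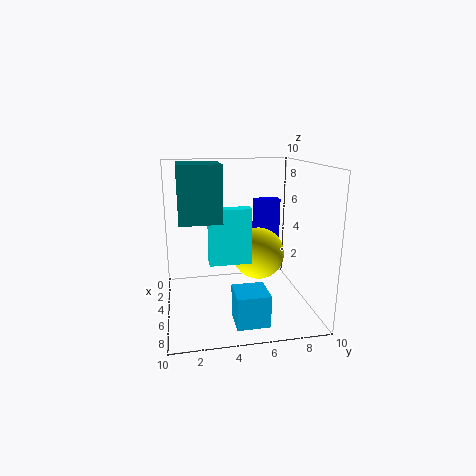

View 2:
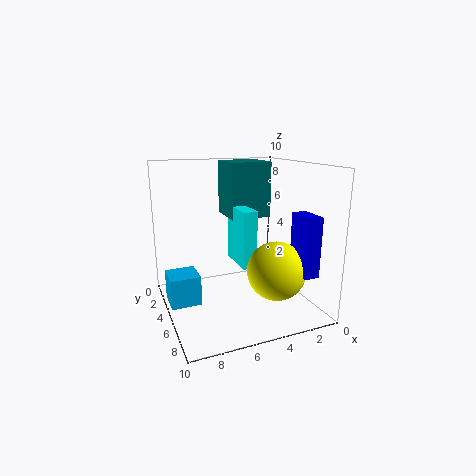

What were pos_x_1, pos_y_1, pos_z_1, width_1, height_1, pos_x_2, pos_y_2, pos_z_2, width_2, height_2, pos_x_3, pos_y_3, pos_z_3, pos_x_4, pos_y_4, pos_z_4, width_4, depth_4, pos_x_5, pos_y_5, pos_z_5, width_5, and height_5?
pos_x_1 = 8, pos_y_1 = 4, pos_z_1 = 1, width_1 = 2, height_1 = 2, pos_x_2 = 2, pos_y_2 = 1, pos_z_2 = 6, width_2 = 3, height_2 = 4, pos_x_3 = 3, pos_y_3 = 7, pos_z_3 = 3, pos_x_4 = 1, pos_y_4 = 7, pos_z_4 = 3, width_4 = 1, depth_4 = 2, pos_x_5 = 4, pos_y_5 = 3, pos_z_5 = 3, width_5 = 1, height_5 = 4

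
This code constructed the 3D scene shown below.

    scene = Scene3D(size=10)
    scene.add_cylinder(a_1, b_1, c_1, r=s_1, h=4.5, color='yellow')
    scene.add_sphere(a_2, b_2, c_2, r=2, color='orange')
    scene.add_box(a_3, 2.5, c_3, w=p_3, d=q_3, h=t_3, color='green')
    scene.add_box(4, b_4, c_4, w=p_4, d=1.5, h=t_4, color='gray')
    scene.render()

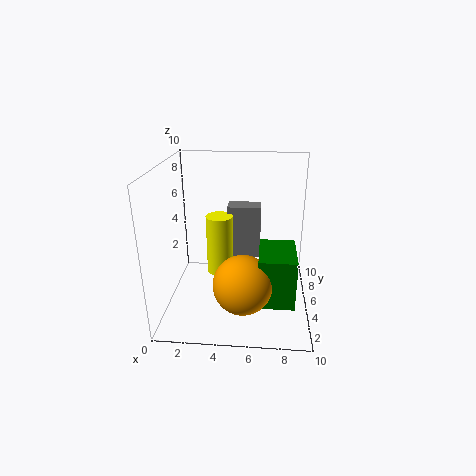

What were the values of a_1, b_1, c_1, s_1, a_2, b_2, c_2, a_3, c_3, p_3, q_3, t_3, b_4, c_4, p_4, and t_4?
a_1 = 3.5, b_1 = 6.5, c_1 = 1.5, s_1 = 1, a_2 = 5.5, b_2 = 3, c_2 = 2.5, a_3 = 6.5, c_3 = 1, p_3 = 2.5, q_3 = 3.5, t_3 = 3.5, b_4 = 7, c_4 = 2.5, p_4 = 2.5, t_4 = 4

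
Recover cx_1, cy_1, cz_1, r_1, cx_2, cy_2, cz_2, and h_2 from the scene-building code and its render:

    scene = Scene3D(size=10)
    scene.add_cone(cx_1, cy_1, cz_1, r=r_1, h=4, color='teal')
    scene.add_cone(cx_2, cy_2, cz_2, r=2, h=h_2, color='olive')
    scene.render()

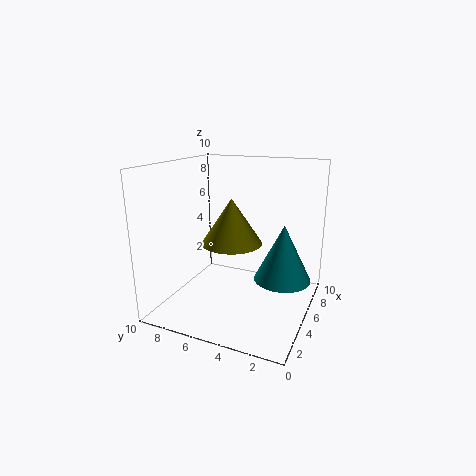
cx_1 = 6
cy_1 = 2
cz_1 = 2
r_1 = 2
cx_2 = 4
cy_2 = 5
cz_2 = 5
h_2 = 3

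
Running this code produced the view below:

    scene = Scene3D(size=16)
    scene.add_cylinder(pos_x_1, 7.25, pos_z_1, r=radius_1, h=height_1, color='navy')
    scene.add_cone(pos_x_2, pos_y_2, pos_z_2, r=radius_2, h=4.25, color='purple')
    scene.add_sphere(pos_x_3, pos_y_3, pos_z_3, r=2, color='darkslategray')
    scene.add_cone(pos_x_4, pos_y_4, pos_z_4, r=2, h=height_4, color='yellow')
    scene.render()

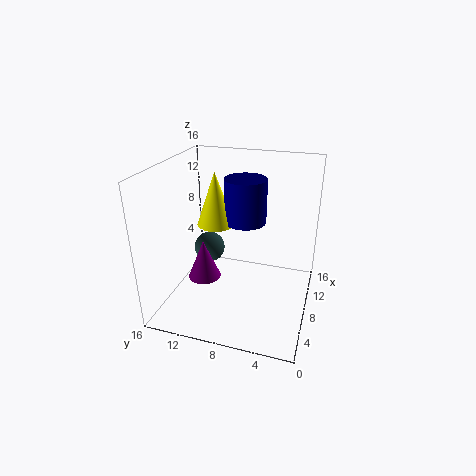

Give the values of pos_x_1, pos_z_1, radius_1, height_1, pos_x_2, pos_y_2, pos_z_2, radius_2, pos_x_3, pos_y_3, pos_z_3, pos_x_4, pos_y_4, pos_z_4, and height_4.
pos_x_1 = 8.25
pos_z_1 = 10
radius_1 = 2.25
height_1 = 4.75
pos_x_2 = 5.25
pos_y_2 = 11
pos_z_2 = 4.25
radius_2 = 1.75
pos_x_3 = 12.75
pos_y_3 = 13.5
pos_z_3 = 3.5
pos_x_4 = 7.25
pos_y_4 = 10.25
pos_z_4 = 9.75
height_4 = 5.75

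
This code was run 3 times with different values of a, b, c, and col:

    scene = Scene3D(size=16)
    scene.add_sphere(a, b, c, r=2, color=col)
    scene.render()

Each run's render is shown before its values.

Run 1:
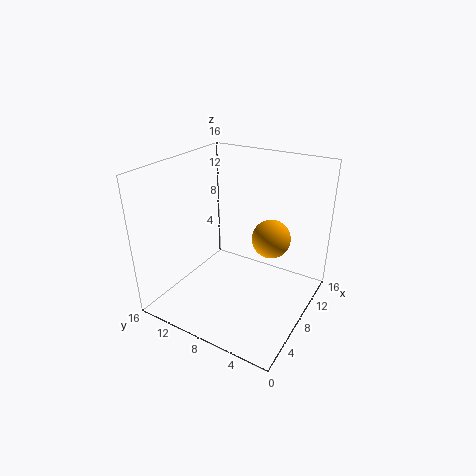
a = 8, b = 4, c = 9, col = 'orange'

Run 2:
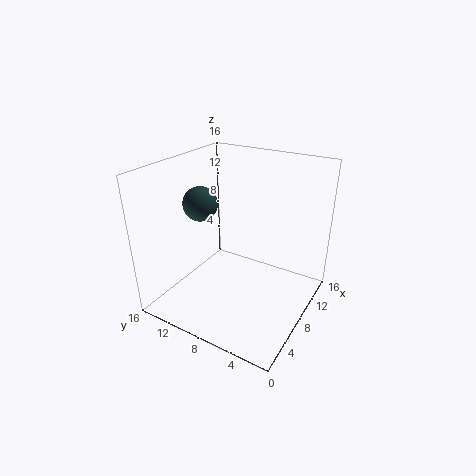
a = 8, b = 13, c = 11, col = 'darkslategray'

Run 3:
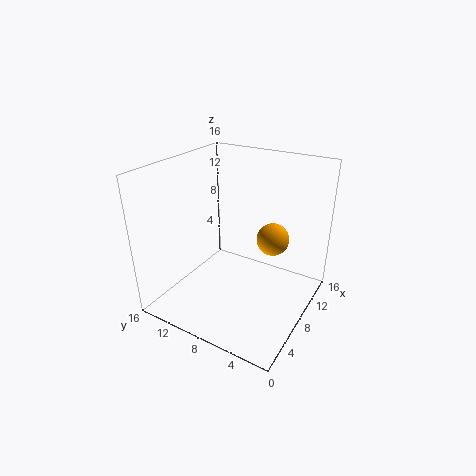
a = 13, b = 6, c = 6, col = 'orange'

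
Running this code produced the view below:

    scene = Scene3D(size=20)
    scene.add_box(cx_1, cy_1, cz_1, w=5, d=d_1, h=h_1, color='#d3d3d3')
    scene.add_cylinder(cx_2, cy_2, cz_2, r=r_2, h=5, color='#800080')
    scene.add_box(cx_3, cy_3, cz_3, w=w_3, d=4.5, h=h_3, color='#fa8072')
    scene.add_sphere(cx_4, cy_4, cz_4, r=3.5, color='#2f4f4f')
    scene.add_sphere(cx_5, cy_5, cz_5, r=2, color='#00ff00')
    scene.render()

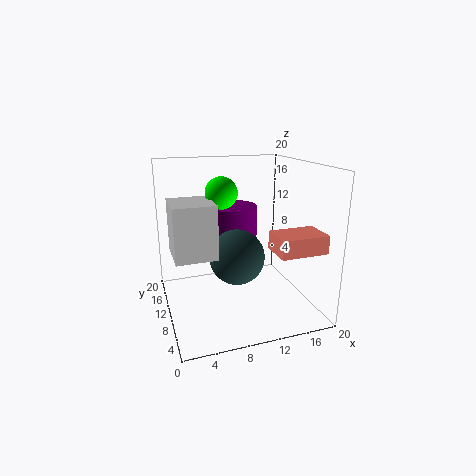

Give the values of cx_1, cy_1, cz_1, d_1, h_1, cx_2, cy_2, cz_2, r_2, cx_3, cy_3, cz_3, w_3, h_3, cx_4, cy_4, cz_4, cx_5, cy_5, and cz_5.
cx_1 = 0.5, cy_1 = 3.5, cz_1 = 10, d_1 = 5.5, h_1 = 6.5, cx_2 = 10, cy_2 = 12.5, cz_2 = 9, r_2 = 3.5, cx_3 = 13.5, cy_3 = 3, cz_3 = 9, w_3 = 6.5, h_3 = 2.5, cx_4 = 8.5, cy_4 = 6, cz_4 = 9, cx_5 = 7, cy_5 = 7.5, cz_5 = 17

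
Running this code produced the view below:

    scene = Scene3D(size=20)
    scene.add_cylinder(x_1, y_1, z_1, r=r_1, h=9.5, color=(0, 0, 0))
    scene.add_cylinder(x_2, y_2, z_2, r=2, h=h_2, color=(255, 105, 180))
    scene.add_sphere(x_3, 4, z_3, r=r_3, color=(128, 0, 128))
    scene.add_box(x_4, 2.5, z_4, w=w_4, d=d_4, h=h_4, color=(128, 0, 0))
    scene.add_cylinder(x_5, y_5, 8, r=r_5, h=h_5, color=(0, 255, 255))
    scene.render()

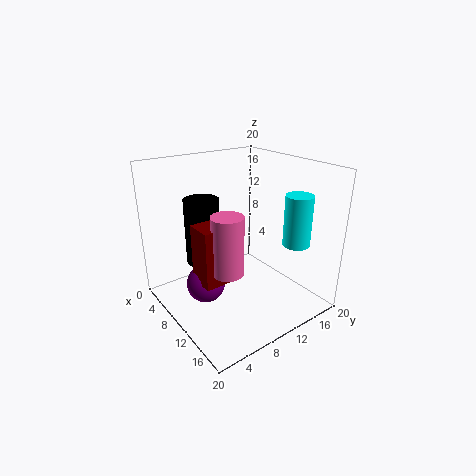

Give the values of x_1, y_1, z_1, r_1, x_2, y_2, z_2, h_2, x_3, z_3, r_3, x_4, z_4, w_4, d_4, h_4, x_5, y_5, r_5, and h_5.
x_1 = 5.5; y_1 = 7; z_1 = 5.5; r_1 = 2.5; x_2 = 14; y_2 = 5.5; z_2 = 8; h_2 = 7.5; x_3 = 11; z_3 = 5.5; r_3 = 2.5; x_4 = 10.5; z_4 = 6.5; w_4 = 3.5; d_4 = 4; h_4 = 7.5; x_5 = 13.5; y_5 = 18; r_5 = 2; h_5 = 7.5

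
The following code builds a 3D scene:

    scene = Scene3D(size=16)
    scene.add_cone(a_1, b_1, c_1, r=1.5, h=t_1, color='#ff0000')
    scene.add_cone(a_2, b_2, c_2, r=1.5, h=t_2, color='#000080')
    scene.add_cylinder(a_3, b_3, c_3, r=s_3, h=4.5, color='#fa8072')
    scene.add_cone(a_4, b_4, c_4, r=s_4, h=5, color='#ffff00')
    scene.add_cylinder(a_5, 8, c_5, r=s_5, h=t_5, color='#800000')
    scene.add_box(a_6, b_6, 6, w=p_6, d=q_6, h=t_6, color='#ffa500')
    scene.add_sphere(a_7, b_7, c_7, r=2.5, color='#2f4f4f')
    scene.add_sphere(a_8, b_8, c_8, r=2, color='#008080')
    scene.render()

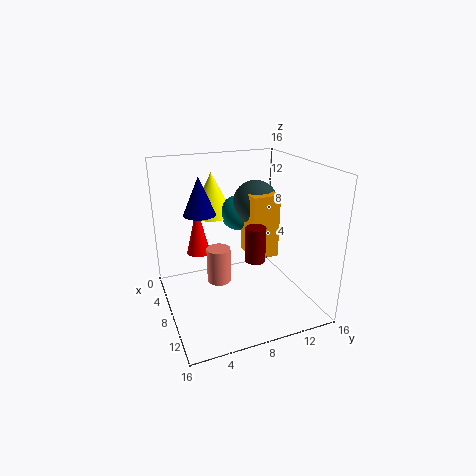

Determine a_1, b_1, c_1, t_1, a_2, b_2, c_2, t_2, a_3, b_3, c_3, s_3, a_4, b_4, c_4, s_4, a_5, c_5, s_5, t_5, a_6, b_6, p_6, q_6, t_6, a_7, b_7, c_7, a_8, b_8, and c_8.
a_1 = 2
b_1 = 5
c_1 = 4
t_1 = 6
a_2 = 11
b_2 = 3
c_2 = 12.5
t_2 = 3.5
a_3 = 4
b_3 = 7
c_3 = 0.5
s_3 = 1.5
a_4 = 3.5
b_4 = 6.5
c_4 = 9.5
s_4 = 2.5
a_5 = 12.5
c_5 = 7.5
s_5 = 1
t_5 = 3.5
a_6 = 6.5
b_6 = 9
p_6 = 3.5
q_6 = 3
t_6 = 7
a_7 = 7
b_7 = 10.5
c_7 = 11.5
a_8 = 5.5
b_8 = 9
c_8 = 10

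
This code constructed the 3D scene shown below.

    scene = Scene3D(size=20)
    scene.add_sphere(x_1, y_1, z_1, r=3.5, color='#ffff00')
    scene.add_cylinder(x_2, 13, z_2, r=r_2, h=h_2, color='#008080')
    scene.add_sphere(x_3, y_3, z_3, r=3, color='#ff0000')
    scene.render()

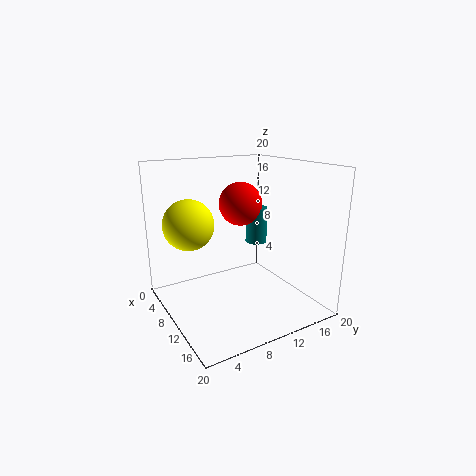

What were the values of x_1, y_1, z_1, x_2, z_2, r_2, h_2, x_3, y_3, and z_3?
x_1 = 7
y_1 = 4
z_1 = 12
x_2 = 10
z_2 = 9
r_2 = 1.5
h_2 = 5
x_3 = 9
y_3 = 11
z_3 = 14.5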